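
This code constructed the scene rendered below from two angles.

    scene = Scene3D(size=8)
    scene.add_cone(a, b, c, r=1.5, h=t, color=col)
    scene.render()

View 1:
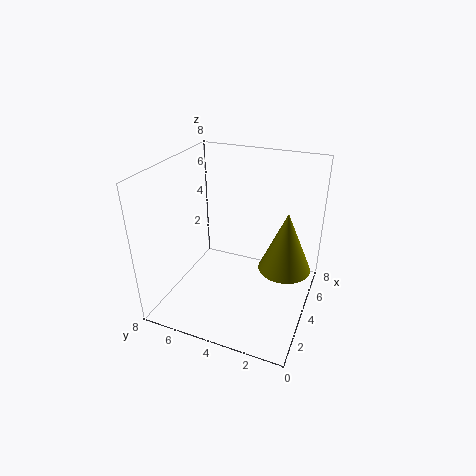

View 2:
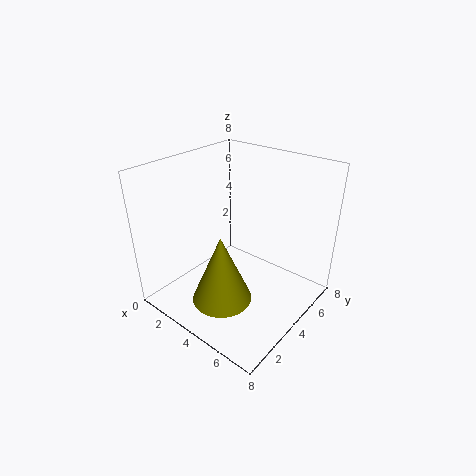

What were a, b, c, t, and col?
a = 5; b = 1.5; c = 2; t = 3.5; col = 'olive'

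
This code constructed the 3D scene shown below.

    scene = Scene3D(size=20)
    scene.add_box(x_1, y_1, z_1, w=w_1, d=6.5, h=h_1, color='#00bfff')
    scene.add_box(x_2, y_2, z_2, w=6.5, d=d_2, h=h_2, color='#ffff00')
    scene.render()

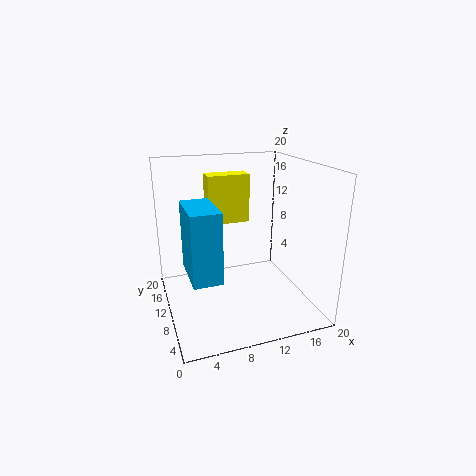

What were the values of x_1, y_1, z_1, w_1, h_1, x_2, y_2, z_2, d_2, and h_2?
x_1 = 2
y_1 = 2
z_1 = 8
w_1 = 3.5
h_1 = 8.5
x_2 = 7.5
y_2 = 16
z_2 = 10
d_2 = 3
h_2 = 7.5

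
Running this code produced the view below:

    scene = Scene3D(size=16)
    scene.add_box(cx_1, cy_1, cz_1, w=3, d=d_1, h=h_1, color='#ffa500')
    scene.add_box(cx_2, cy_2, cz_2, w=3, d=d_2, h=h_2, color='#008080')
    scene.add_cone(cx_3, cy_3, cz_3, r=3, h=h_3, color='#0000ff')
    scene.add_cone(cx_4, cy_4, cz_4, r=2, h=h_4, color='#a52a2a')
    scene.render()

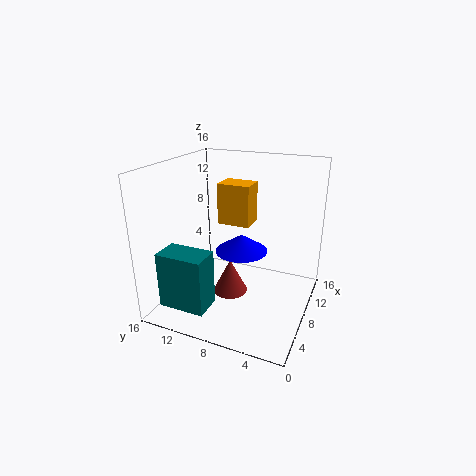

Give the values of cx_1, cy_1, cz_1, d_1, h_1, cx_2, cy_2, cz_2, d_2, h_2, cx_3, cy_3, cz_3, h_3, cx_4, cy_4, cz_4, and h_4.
cx_1 = 11; cy_1 = 8; cz_1 = 8; d_1 = 4; h_1 = 5; cx_2 = 1; cy_2 = 9; cz_2 = 2; d_2 = 5; h_2 = 6; cx_3 = 9; cy_3 = 8; cz_3 = 6; h_3 = 2; cx_4 = 8; cy_4 = 9; cz_4 = 1; h_4 = 4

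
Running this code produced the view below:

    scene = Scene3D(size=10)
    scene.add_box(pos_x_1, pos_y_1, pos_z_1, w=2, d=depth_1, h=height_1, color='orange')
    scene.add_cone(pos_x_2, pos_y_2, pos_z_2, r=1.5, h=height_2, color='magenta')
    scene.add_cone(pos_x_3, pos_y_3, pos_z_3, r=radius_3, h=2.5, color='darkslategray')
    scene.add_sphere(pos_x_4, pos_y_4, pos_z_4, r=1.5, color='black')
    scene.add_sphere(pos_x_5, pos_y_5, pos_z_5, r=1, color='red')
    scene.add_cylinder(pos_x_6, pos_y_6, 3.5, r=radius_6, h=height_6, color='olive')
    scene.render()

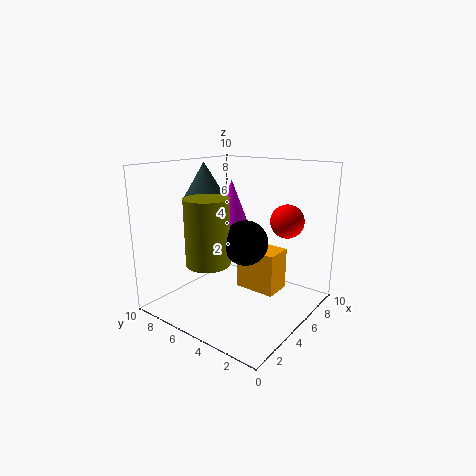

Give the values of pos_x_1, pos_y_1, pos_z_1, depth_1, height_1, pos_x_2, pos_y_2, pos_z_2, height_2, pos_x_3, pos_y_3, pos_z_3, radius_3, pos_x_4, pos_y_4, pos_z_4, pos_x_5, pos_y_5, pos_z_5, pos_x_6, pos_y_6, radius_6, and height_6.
pos_x_1 = 5.5; pos_y_1 = 2.5; pos_z_1 = 1; depth_1 = 3; height_1 = 3; pos_x_2 = 7.5; pos_y_2 = 7.5; pos_z_2 = 4.5; height_2 = 4; pos_x_3 = 5; pos_y_3 = 8; pos_z_3 = 7.5; radius_3 = 1.5; pos_x_4 = 4.5; pos_y_4 = 4; pos_z_4 = 5; pos_x_5 = 4.5; pos_y_5 = 1; pos_z_5 = 7; pos_x_6 = 3; pos_y_6 = 6; radius_6 = 1.5; height_6 = 4.5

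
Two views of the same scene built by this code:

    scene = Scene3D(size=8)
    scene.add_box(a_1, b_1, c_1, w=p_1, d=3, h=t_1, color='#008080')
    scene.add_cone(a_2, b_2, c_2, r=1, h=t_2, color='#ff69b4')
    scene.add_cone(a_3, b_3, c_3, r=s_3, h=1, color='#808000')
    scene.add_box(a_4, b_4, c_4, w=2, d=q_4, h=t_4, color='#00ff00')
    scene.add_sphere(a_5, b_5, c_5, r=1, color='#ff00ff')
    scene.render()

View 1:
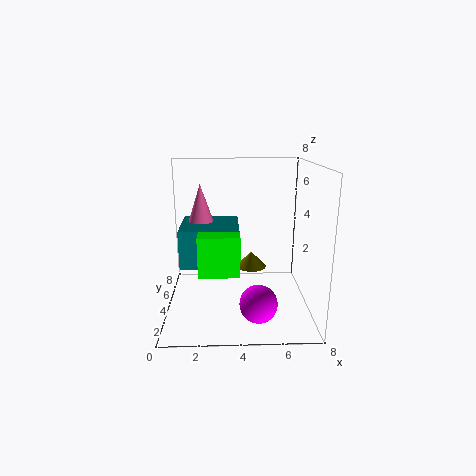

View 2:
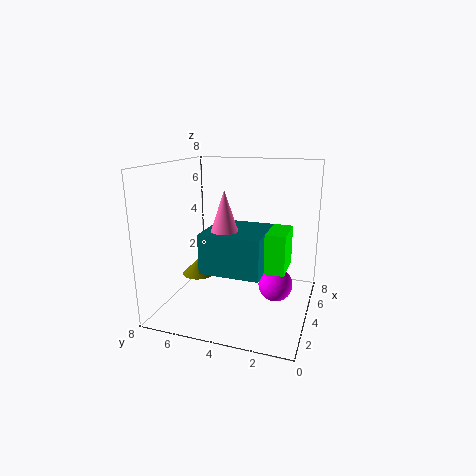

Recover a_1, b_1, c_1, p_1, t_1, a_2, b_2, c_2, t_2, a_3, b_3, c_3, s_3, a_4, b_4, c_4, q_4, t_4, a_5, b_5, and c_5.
a_1 = 1, b_1 = 2, c_1 = 3, p_1 = 3, t_1 = 2, a_2 = 2, b_2 = 4, c_2 = 4, t_2 = 3, a_3 = 5, b_3 = 7, c_3 = 1, s_3 = 1, a_4 = 2, b_4 = 1, c_4 = 3, q_4 = 3, t_4 = 2, a_5 = 5, b_5 = 2, c_5 = 1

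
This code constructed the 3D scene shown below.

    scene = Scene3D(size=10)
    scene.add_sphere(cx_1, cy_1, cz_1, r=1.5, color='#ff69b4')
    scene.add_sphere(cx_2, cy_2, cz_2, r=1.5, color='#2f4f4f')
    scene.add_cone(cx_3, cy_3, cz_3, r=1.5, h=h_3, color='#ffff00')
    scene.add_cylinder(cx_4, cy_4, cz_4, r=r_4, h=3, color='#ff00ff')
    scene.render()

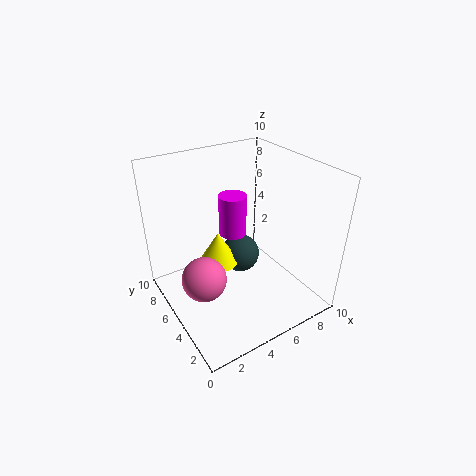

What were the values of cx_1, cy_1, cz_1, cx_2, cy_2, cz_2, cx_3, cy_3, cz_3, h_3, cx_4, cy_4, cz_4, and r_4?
cx_1 = 2, cy_1 = 4.5, cz_1 = 3, cx_2 = 6.5, cy_2 = 7, cz_2 = 2, cx_3 = 4.5, cy_3 = 7, cz_3 = 2, h_3 = 2.5, cx_4 = 5.5, cy_4 = 6.5, cz_4 = 4.5, r_4 = 1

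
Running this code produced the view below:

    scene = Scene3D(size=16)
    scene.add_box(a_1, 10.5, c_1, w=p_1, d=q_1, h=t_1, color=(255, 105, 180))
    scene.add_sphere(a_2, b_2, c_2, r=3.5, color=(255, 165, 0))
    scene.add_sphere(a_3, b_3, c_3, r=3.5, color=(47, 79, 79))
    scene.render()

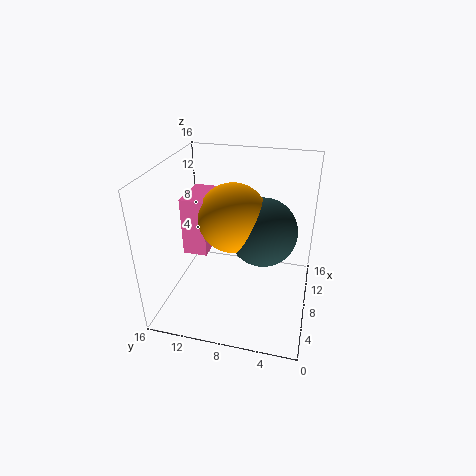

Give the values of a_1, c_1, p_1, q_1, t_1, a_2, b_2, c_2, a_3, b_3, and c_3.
a_1 = 4.5; c_1 = 7.5; p_1 = 4.5; q_1 = 2.5; t_1 = 6; a_2 = 6; b_2 = 8; c_2 = 11.5; a_3 = 6.5; b_3 = 5; c_3 = 10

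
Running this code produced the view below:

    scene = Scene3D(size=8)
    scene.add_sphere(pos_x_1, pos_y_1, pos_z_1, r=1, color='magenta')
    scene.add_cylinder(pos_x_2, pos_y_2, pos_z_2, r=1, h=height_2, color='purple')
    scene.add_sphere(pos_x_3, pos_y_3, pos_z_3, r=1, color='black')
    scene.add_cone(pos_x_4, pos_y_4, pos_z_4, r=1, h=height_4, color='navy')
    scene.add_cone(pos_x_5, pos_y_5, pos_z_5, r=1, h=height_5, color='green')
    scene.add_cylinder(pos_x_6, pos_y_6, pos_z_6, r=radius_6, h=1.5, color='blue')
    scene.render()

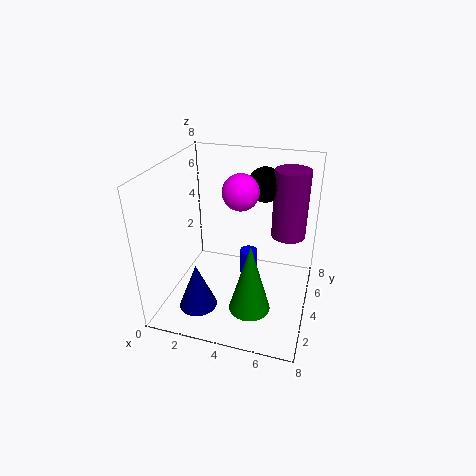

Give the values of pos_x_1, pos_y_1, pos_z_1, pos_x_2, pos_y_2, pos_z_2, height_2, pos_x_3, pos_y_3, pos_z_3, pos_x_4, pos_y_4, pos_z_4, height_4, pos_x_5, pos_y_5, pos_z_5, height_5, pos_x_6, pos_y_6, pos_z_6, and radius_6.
pos_x_1 = 4, pos_y_1 = 4.5, pos_z_1 = 6.5, pos_x_2 = 6.5, pos_y_2 = 6, pos_z_2 = 3.5, height_2 = 4, pos_x_3 = 5, pos_y_3 = 6, pos_z_3 = 6.5, pos_x_4 = 2.5, pos_y_4 = 1.5, pos_z_4 = 1, height_4 = 2.5, pos_x_5 = 5.5, pos_y_5 = 1, pos_z_5 = 2, height_5 = 3.5, pos_x_6 = 4.5, pos_y_6 = 4.5, pos_z_6 = 1.5, radius_6 = 0.5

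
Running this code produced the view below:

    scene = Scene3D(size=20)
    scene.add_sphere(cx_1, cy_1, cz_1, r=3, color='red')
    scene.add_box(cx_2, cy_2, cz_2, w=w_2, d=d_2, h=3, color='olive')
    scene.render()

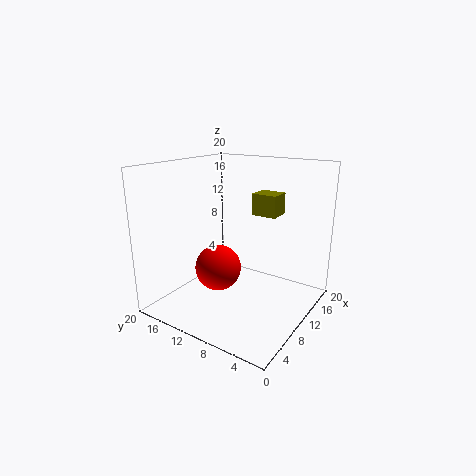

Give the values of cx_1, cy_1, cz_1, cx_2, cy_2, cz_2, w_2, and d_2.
cx_1 = 6; cy_1 = 10.5; cz_1 = 7; cx_2 = 12; cy_2 = 5.5; cz_2 = 13; w_2 = 3; d_2 = 3.5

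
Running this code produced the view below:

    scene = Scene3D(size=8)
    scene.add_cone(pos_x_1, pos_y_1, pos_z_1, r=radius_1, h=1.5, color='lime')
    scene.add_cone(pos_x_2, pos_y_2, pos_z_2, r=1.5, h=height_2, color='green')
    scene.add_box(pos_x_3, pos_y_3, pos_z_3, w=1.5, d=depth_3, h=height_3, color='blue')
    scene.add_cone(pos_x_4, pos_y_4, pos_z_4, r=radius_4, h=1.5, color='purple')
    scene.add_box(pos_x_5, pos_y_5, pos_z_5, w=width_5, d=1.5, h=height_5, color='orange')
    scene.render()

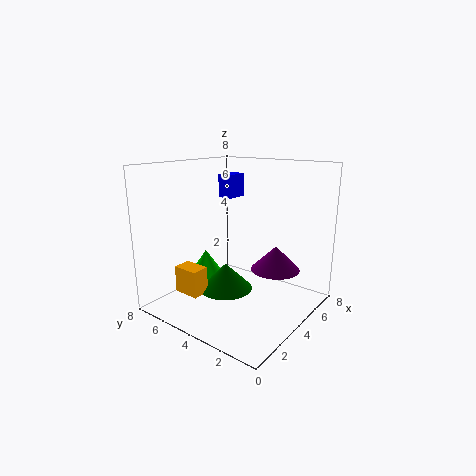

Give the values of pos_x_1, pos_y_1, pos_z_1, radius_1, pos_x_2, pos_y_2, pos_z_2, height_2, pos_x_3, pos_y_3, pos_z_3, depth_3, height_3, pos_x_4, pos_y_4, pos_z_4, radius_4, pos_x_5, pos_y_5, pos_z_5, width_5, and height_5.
pos_x_1 = 3.5, pos_y_1 = 6, pos_z_1 = 1.5, radius_1 = 1, pos_x_2 = 3.5, pos_y_2 = 4.5, pos_z_2 = 1, height_2 = 1.5, pos_x_3 = 6.5, pos_y_3 = 6.5, pos_z_3 = 5.5, depth_3 = 1, height_3 = 1.5, pos_x_4 = 6.5, pos_y_4 = 3, pos_z_4 = 1.5, radius_4 = 1.5, pos_x_5 = 1.5, pos_y_5 = 5, pos_z_5 = 1, width_5 = 1, height_5 = 1.5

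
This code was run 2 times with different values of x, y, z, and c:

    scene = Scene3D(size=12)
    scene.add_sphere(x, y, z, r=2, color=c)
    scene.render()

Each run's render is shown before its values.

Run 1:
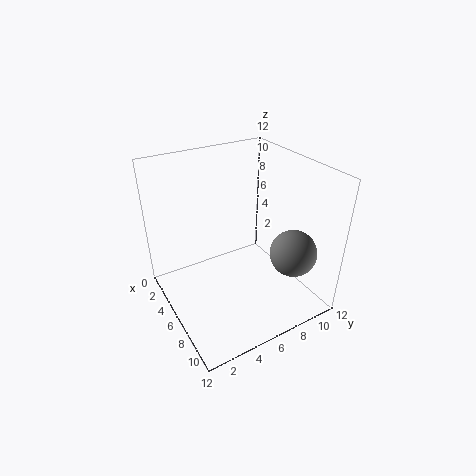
x = 8.5
y = 10
z = 4.5
c = 'gray'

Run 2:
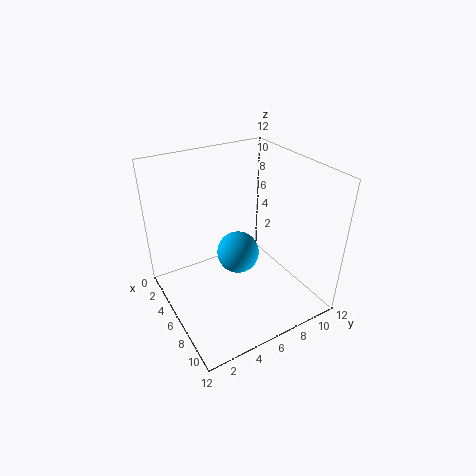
x = 3.5
y = 7.5
z = 2.5
c = 'deepskyblue'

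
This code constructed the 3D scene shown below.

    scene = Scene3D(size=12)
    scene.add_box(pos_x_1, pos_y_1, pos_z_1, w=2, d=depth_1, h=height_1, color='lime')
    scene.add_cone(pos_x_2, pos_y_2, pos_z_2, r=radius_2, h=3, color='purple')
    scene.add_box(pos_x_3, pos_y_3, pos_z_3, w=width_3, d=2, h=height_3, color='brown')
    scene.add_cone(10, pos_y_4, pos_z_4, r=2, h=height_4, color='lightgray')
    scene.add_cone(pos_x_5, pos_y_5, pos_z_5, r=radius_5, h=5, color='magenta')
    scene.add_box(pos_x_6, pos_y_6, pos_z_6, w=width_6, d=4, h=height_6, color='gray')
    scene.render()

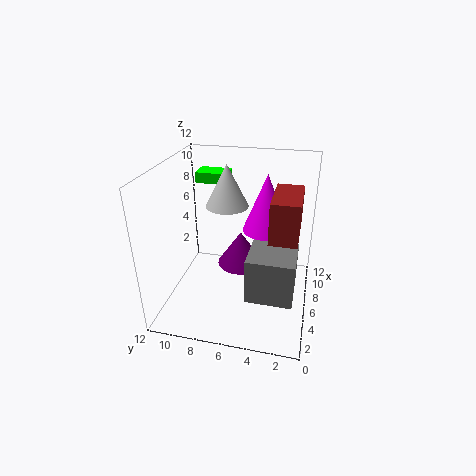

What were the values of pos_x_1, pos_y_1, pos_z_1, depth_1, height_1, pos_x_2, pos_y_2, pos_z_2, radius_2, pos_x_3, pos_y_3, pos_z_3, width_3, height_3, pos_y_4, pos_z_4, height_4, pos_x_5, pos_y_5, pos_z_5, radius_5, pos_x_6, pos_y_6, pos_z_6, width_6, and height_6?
pos_x_1 = 10, pos_y_1 = 8, pos_z_1 = 9, depth_1 = 3, height_1 = 1, pos_x_2 = 7, pos_y_2 = 6, pos_z_2 = 3, radius_2 = 2, pos_x_3 = 2, pos_y_3 = 1, pos_z_3 = 8, width_3 = 4, height_3 = 3, pos_y_4 = 8, pos_z_4 = 7, height_4 = 4, pos_x_5 = 8, pos_y_5 = 4, pos_z_5 = 6, radius_5 = 2, pos_x_6 = 4, pos_y_6 = 1, pos_z_6 = 1, width_6 = 4, height_6 = 4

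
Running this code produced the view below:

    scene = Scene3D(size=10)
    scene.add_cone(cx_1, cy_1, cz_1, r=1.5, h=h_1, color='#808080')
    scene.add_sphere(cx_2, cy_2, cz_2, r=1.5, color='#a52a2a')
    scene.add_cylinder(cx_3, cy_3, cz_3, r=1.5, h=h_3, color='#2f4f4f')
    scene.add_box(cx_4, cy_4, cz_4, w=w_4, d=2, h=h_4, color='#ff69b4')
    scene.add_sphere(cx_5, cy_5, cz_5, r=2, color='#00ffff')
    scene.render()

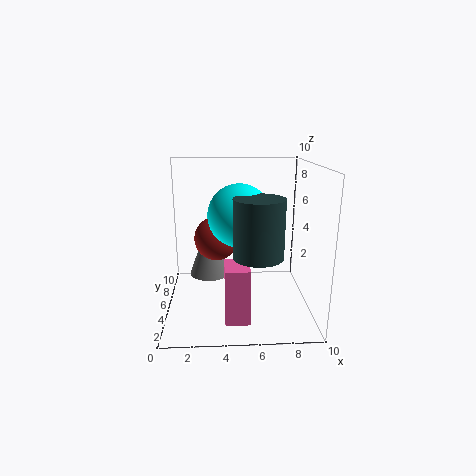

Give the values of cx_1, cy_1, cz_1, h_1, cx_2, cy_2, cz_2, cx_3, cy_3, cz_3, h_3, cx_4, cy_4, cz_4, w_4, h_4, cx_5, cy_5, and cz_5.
cx_1 = 3; cy_1 = 6; cz_1 = 2; h_1 = 4; cx_2 = 3.5; cy_2 = 5; cz_2 = 5; cx_3 = 6; cy_3 = 1.5; cz_3 = 5; h_3 = 3.5; cx_4 = 4; cy_4 = 0.5; cz_4 = 1; w_4 = 1.5; h_4 = 3.5; cx_5 = 5; cy_5 = 3.5; cz_5 = 7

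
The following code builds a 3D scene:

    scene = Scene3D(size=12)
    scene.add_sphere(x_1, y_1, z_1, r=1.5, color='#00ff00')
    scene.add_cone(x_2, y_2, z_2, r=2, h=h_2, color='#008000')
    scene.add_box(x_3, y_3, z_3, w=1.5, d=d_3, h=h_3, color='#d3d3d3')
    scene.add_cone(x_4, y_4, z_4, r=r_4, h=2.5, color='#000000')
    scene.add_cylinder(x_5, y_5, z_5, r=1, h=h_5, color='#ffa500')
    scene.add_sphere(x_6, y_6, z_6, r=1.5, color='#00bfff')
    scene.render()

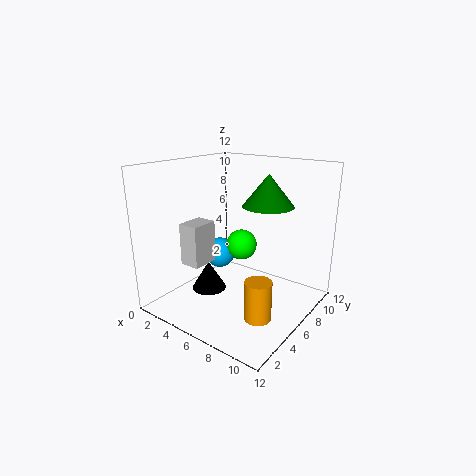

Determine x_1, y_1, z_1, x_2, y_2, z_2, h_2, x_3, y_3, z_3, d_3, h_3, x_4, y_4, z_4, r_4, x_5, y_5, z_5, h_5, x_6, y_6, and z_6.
x_1 = 3.5
y_1 = 10
z_1 = 3.5
x_2 = 8.5
y_2 = 6.5
z_2 = 9
h_2 = 2.5
x_3 = 5
y_3 = 0.5
z_3 = 5.5
d_3 = 2
h_3 = 3
x_4 = 3.5
y_4 = 5
z_4 = 1
r_4 = 1.5
x_5 = 10
y_5 = 3
z_5 = 1.5
h_5 = 3
x_6 = 1.5
y_6 = 9
z_6 = 2.5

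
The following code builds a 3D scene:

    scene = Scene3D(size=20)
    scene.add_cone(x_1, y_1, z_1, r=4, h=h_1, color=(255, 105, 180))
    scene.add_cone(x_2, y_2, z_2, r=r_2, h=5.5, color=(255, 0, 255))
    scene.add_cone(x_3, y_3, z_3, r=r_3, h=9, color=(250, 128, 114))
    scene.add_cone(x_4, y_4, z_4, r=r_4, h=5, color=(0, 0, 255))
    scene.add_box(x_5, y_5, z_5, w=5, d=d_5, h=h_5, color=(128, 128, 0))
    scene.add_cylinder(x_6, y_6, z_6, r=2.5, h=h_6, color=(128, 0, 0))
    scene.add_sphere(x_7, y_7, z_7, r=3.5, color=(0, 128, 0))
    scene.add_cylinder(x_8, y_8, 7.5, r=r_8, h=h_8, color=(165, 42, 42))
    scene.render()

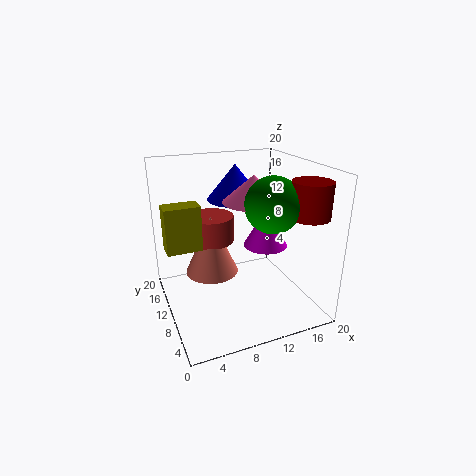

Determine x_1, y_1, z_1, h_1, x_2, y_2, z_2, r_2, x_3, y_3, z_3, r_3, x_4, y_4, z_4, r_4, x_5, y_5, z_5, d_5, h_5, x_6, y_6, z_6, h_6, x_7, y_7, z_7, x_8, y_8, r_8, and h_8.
x_1 = 11.5; y_1 = 8.5; z_1 = 15.5; h_1 = 3.5; x_2 = 13.5; y_2 = 8.5; z_2 = 9; r_2 = 3; x_3 = 7.5; y_3 = 14.5; z_3 = 3; r_3 = 4; x_4 = 11; y_4 = 13.5; z_4 = 14.5; r_4 = 4; x_5 = 0.5; y_5 = 12; z_5 = 8; d_5 = 3; h_5 = 6.5; x_6 = 16.5; y_6 = 3; z_6 = 14.5; h_6 = 4.5; x_7 = 12.5; y_7 = 5; z_7 = 16; x_8 = 8; y_8 = 16; r_8 = 3.5; h_8 = 4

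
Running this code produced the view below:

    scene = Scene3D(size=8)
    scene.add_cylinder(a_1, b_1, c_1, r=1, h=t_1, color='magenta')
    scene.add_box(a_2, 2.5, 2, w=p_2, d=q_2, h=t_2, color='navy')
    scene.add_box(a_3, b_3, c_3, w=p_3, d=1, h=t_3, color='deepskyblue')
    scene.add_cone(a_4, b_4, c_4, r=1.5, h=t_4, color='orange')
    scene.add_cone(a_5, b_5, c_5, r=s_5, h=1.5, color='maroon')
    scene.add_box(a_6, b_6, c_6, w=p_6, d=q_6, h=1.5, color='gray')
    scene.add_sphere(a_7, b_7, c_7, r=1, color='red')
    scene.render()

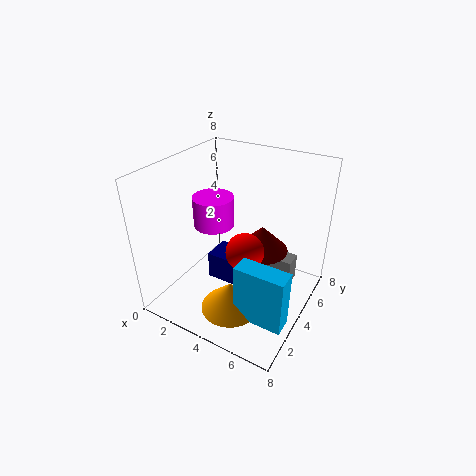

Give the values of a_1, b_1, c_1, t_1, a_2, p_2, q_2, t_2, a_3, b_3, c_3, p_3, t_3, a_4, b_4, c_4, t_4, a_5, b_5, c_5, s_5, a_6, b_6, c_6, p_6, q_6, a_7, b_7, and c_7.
a_1 = 3.5; b_1 = 2.5; c_1 = 5.5; t_1 = 1.5; a_2 = 3; p_2 = 2.5; q_2 = 1.5; t_2 = 1.5; a_3 = 5.5; b_3 = 1; c_3 = 1.5; p_3 = 2.5; t_3 = 3; a_4 = 5; b_4 = 1.5; c_4 = 1.5; t_4 = 1.5; a_5 = 5; b_5 = 5; c_5 = 3; s_5 = 1.5; a_6 = 5.5; b_6 = 4.5; c_6 = 1.5; p_6 = 1.5; q_6 = 1; a_7 = 5; b_7 = 3; c_7 = 4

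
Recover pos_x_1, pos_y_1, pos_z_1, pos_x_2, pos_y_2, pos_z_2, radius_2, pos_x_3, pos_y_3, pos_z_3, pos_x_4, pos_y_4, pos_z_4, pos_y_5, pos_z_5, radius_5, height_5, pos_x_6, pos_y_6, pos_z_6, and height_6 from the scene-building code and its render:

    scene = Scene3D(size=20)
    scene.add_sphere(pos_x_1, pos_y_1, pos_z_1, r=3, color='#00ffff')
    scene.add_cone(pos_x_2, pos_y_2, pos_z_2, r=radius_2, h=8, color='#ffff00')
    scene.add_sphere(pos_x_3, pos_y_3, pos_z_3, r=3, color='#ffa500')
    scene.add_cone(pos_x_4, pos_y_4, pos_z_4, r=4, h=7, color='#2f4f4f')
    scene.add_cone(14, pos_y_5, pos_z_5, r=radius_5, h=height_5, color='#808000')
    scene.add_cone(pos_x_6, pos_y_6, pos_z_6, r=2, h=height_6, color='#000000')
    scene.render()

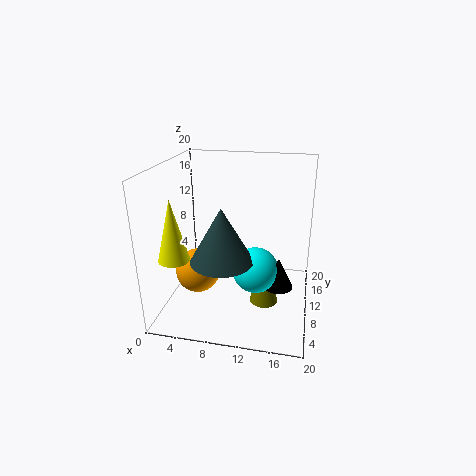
pos_x_1 = 13
pos_y_1 = 7
pos_z_1 = 7
pos_x_2 = 3
pos_y_2 = 4
pos_z_2 = 9
radius_2 = 2
pos_x_3 = 5
pos_y_3 = 7
pos_z_3 = 6
pos_x_4 = 9
pos_y_4 = 5
pos_z_4 = 9
pos_y_5 = 9
pos_z_5 = 1
radius_5 = 2
height_5 = 7
pos_x_6 = 16
pos_y_6 = 7
pos_z_6 = 5
height_6 = 4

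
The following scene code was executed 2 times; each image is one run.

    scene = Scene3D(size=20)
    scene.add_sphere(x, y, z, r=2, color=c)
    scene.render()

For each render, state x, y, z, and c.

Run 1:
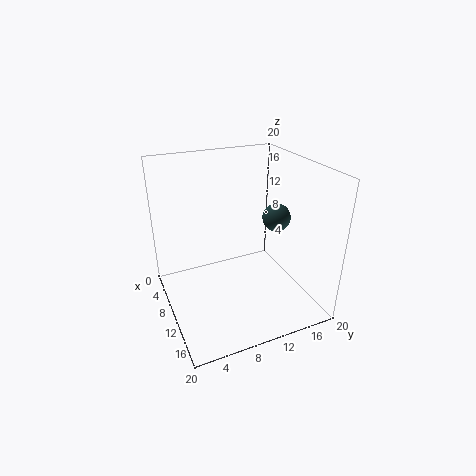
x = 10; y = 16; z = 12; c = 'darkslategray'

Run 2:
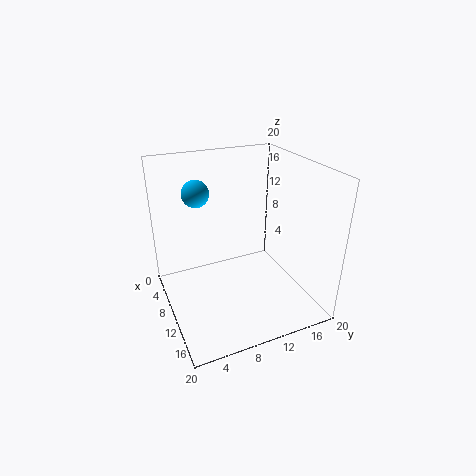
x = 4; y = 6; z = 15; c = 'deepskyblue'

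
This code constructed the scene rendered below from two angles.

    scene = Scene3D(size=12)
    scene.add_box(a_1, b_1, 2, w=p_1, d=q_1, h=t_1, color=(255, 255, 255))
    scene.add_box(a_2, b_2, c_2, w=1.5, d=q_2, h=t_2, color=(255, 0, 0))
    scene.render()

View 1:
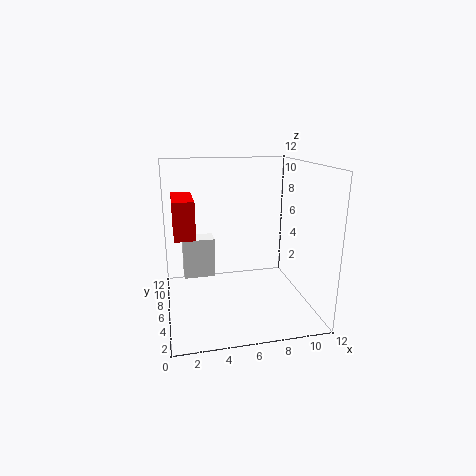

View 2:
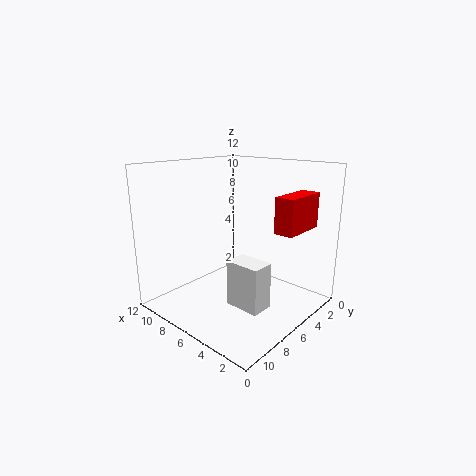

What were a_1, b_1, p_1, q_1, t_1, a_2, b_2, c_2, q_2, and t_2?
a_1 = 1.5, b_1 = 7.5, p_1 = 2.75, q_1 = 1.75, t_1 = 3.5, a_2 = 0.75, b_2 = 2.5, c_2 = 7.25, q_2 = 3.75, t_2 = 2.75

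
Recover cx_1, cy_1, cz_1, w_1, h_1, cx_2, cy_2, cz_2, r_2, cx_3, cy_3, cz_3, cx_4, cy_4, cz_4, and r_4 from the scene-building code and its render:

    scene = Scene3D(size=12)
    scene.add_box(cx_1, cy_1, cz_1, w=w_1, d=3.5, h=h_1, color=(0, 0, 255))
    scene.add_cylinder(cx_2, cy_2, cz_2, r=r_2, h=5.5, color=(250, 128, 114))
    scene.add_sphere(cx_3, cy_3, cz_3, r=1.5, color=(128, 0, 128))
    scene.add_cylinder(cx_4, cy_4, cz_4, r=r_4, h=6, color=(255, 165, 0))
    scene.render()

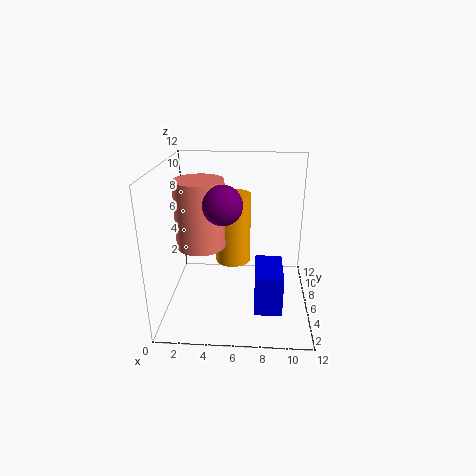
cx_1 = 7.5; cy_1 = 0.5; cz_1 = 2.5; w_1 = 2; h_1 = 3; cx_2 = 3; cy_2 = 5.5; cz_2 = 5.5; r_2 = 2; cx_3 = 5; cy_3 = 4; cz_3 = 9.5; cx_4 = 5.5; cy_4 = 7; cz_4 = 3.5; r_4 = 1.5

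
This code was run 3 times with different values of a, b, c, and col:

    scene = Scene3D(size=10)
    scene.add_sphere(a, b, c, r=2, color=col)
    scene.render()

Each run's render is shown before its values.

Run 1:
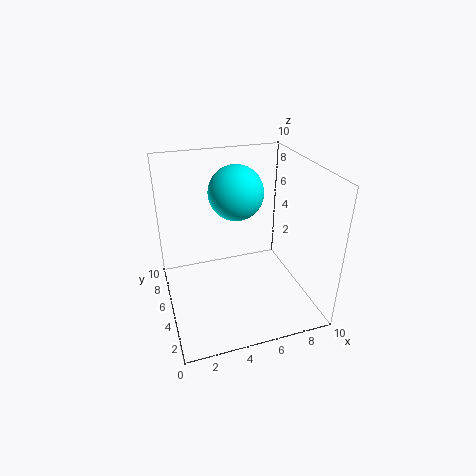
a = 5.5, b = 7, c = 7.5, col = 'cyan'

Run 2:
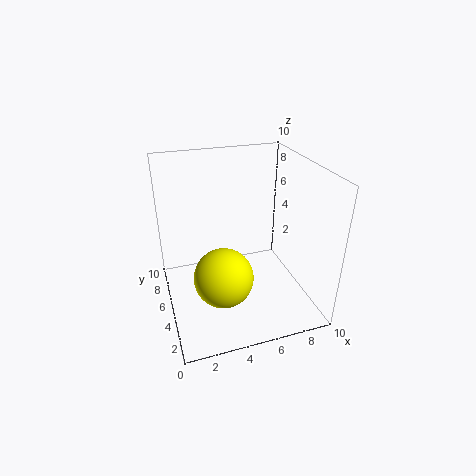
a = 3.5, b = 3.5, c = 3, col = 'yellow'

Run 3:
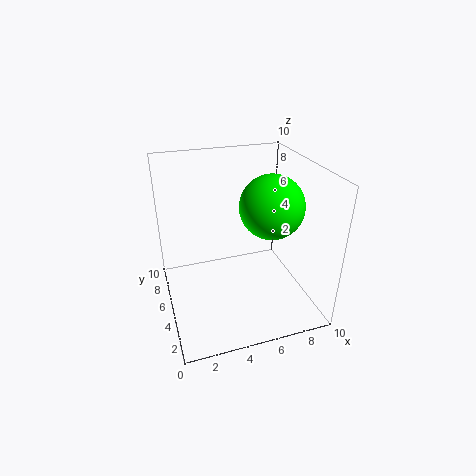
a = 6.5, b = 3, c = 8, col = 'lime'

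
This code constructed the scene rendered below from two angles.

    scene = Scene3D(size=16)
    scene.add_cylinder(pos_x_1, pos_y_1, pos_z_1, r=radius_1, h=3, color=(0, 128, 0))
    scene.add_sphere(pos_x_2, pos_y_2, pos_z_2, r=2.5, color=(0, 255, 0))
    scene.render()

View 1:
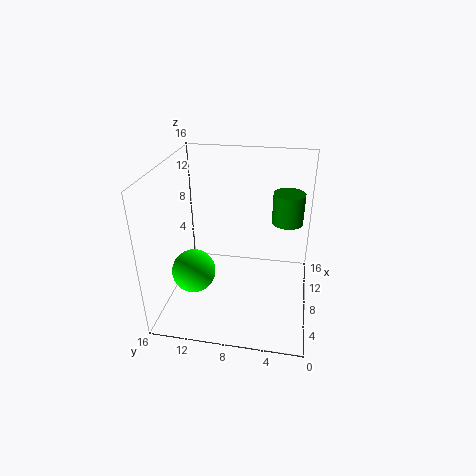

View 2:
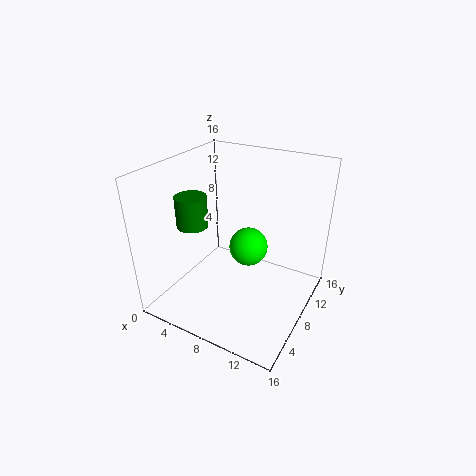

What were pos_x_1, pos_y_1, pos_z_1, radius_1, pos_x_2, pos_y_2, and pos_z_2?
pos_x_1 = 6; pos_y_1 = 2.75; pos_z_1 = 11.5; radius_1 = 1.5; pos_x_2 = 6.75; pos_y_2 = 13; pos_z_2 = 3.75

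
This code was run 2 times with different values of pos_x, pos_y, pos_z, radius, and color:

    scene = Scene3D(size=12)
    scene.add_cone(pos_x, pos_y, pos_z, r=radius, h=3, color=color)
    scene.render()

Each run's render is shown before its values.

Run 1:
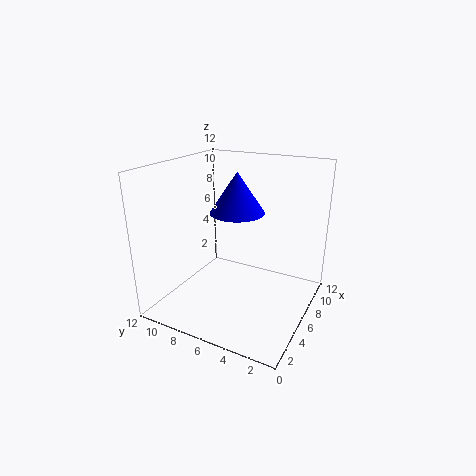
pos_x = 4; pos_y = 5; pos_z = 9; radius = 2; color = 'blue'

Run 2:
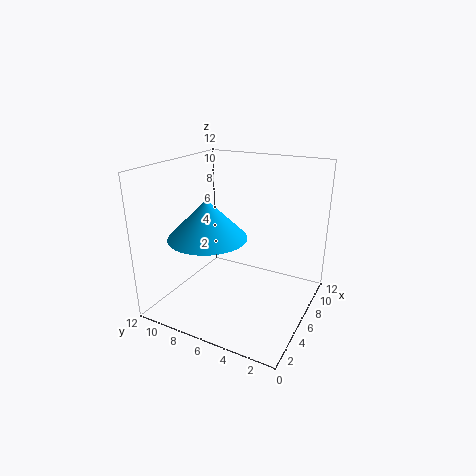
pos_x = 3; pos_y = 7; pos_z = 7; radius = 3; color = 'deepskyblue'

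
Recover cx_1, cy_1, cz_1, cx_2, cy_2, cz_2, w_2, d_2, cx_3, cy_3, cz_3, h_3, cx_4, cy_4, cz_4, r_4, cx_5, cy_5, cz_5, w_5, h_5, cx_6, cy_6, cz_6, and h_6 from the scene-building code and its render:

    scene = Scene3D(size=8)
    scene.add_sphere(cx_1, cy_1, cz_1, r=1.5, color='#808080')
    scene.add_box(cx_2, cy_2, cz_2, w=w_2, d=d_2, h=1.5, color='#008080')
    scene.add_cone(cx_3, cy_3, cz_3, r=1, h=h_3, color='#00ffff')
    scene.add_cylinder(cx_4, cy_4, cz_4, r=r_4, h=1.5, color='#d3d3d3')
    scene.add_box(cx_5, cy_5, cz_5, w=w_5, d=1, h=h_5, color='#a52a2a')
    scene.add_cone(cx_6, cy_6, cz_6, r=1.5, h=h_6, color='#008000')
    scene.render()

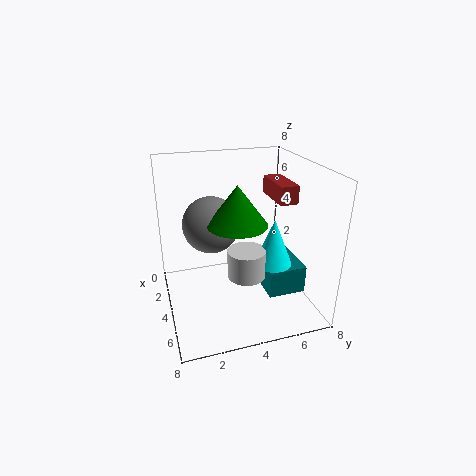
cx_1 = 4; cy_1 = 2.5; cz_1 = 5; cx_2 = 4; cy_2 = 5; cz_2 = 1.5; w_2 = 2.5; d_2 = 2; cx_3 = 5.5; cy_3 = 5.5; cz_3 = 3; h_3 = 2.5; cx_4 = 5.5; cy_4 = 4; cz_4 = 2.5; r_4 = 1; cx_5 = 2.5; cy_5 = 6; cz_5 = 6; w_5 = 2.5; h_5 = 1; cx_6 = 5.5; cy_6 = 3.5; cz_6 = 5.5; h_6 = 2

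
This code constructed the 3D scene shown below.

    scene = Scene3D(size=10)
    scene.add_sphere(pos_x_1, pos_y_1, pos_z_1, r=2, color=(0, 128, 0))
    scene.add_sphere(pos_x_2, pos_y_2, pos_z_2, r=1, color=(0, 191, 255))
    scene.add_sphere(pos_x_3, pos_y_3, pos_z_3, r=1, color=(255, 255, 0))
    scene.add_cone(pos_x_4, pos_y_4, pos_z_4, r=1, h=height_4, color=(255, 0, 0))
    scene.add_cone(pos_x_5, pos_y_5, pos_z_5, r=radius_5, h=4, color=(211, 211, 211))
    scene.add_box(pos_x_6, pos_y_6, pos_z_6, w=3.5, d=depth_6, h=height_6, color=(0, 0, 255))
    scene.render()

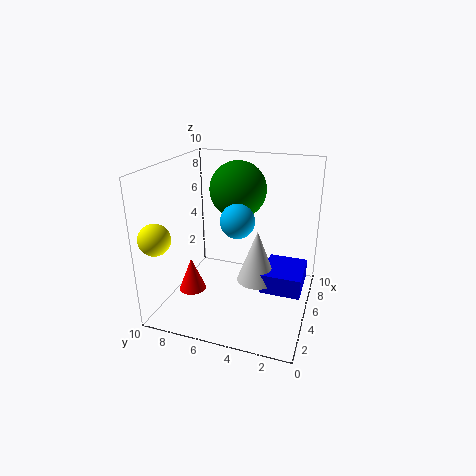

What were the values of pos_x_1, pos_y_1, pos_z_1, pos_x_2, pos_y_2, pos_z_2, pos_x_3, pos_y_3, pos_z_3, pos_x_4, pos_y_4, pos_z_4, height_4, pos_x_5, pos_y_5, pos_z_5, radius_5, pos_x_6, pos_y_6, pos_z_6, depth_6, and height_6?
pos_x_1 = 6.5, pos_y_1 = 5.5, pos_z_1 = 8, pos_x_2 = 2, pos_y_2 = 4, pos_z_2 = 7.5, pos_x_3 = 1, pos_y_3 = 9, pos_z_3 = 6, pos_x_4 = 4.5, pos_y_4 = 8.5, pos_z_4 = 0.5, height_4 = 2.5, pos_x_5 = 6.5, pos_y_5 = 4, pos_z_5 = 1, radius_5 = 1.5, pos_x_6 = 5.5, pos_y_6 = 0.5, pos_z_6 = 0.5, depth_6 = 3, height_6 = 1.5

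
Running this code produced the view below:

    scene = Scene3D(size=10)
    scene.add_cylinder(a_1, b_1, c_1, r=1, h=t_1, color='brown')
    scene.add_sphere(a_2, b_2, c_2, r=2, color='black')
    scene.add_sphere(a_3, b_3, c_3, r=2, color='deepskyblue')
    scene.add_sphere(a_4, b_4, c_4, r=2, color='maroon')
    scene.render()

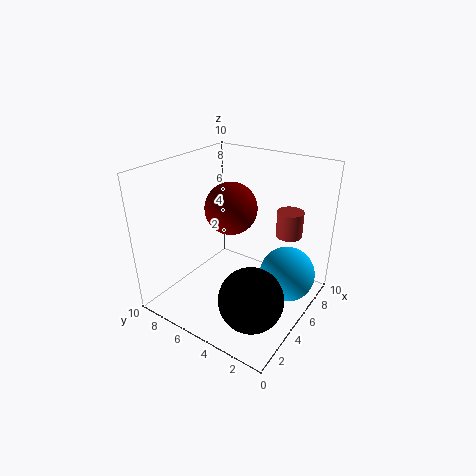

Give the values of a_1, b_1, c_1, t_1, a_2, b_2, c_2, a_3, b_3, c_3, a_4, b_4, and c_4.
a_1 = 9
b_1 = 3
c_1 = 4
t_1 = 2
a_2 = 2
b_2 = 2
c_2 = 3
a_3 = 7
b_3 = 2
c_3 = 2
a_4 = 7
b_4 = 7
c_4 = 6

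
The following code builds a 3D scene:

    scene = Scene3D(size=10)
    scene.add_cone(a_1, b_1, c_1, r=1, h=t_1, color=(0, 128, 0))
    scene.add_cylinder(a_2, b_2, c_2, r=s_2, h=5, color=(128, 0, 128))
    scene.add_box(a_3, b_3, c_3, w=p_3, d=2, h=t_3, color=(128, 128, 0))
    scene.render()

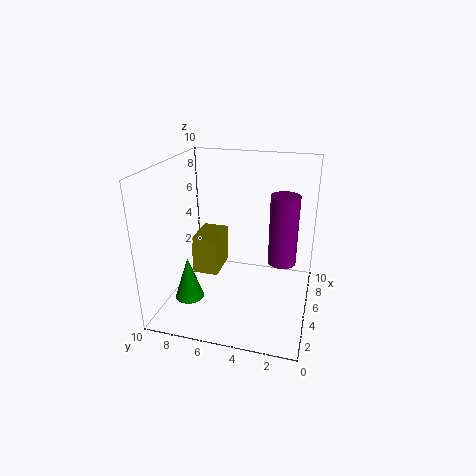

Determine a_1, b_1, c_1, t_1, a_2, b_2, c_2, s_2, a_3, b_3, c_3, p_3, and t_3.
a_1 = 3; b_1 = 8; c_1 = 1; t_1 = 3; a_2 = 6; b_2 = 2; c_2 = 3; s_2 = 1; a_3 = 6; b_3 = 7; c_3 = 1; p_3 = 3; t_3 = 3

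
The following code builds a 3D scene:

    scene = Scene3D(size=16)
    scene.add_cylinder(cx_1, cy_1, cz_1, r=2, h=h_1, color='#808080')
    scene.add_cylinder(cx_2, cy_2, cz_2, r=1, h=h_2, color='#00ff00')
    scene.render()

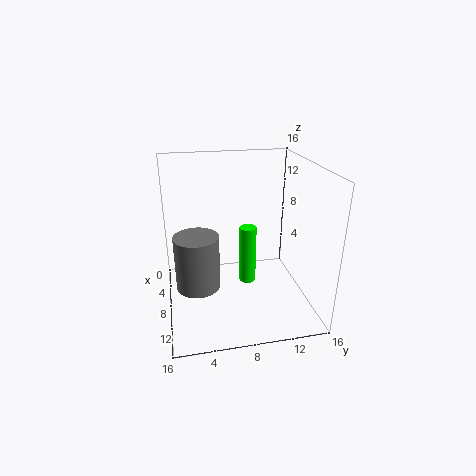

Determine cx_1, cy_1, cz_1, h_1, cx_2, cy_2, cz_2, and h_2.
cx_1 = 14
cy_1 = 3
cz_1 = 6.5
h_1 = 5
cx_2 = 6.5
cy_2 = 9.5
cz_2 = 1.5
h_2 = 7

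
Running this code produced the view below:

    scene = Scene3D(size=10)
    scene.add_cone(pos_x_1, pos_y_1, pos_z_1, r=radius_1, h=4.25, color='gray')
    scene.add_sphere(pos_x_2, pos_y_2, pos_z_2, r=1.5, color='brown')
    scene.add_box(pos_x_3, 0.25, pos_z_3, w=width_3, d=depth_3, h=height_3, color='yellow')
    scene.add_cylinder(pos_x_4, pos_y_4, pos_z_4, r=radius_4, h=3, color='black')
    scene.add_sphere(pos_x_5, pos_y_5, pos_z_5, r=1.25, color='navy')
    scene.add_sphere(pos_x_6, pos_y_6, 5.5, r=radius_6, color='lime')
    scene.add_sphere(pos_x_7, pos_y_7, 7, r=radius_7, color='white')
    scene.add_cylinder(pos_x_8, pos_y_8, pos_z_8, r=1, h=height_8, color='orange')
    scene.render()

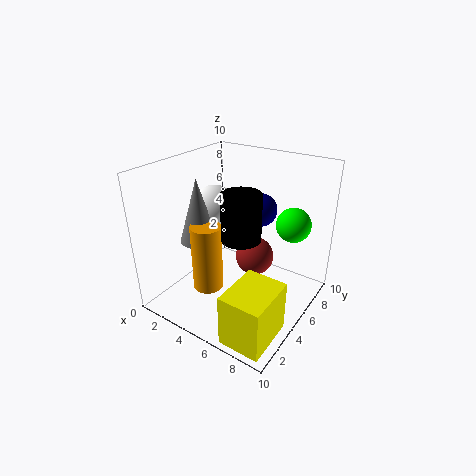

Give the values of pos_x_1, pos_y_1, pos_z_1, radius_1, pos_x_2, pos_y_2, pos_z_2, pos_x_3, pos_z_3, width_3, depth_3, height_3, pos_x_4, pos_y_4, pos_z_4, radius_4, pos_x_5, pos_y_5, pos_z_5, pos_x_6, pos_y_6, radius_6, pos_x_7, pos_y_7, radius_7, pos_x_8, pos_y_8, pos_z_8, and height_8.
pos_x_1 = 3.25, pos_y_1 = 3, pos_z_1 = 5.25, radius_1 = 1.25, pos_x_2 = 4.75, pos_y_2 = 7.75, pos_z_2 = 2, pos_x_3 = 6.75, pos_z_3 = 0.25, width_3 = 2.75, depth_3 = 3.5, height_3 = 3.5, pos_x_4 = 6.25, pos_y_4 = 3.5, pos_z_4 = 6, radius_4 = 1.25, pos_x_5 = 5, pos_y_5 = 8, pos_z_5 = 6, pos_x_6 = 7.75, pos_y_6 = 8, radius_6 = 1.25, pos_x_7 = 3.25, pos_y_7 = 4.75, radius_7 = 1.5, pos_x_8 = 4.25, pos_y_8 = 2.5, pos_z_8 = 2.25, height_8 = 4.5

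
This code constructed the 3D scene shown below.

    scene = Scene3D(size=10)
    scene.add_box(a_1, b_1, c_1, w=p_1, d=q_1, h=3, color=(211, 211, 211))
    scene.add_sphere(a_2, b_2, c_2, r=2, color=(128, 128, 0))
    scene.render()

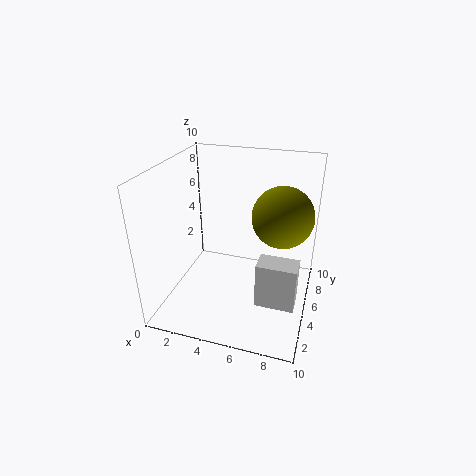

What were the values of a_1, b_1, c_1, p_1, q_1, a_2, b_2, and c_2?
a_1 = 7
b_1 = 2
c_1 = 2
p_1 = 2.5
q_1 = 1.5
a_2 = 8
b_2 = 5
c_2 = 7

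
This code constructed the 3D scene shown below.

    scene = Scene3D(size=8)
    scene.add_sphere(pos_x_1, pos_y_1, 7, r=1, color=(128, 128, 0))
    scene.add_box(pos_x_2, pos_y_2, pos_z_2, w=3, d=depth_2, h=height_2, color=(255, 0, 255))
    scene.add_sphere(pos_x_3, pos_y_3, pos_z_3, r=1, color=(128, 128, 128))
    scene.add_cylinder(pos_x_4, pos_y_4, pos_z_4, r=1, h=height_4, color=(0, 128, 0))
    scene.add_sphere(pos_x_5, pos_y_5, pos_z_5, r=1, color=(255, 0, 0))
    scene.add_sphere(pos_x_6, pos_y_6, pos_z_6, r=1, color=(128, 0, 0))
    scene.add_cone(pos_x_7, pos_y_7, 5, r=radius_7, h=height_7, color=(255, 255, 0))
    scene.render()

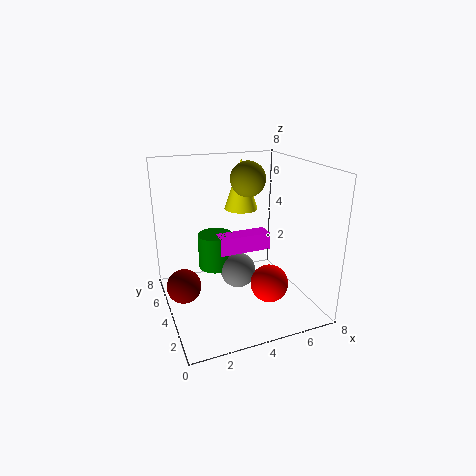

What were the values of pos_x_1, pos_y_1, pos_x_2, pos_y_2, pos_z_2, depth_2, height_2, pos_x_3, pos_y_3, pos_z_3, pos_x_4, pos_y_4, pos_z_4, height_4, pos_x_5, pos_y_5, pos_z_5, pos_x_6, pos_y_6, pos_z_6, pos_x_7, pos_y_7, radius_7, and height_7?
pos_x_1 = 5; pos_y_1 = 5; pos_x_2 = 3; pos_y_2 = 4; pos_z_2 = 3; depth_2 = 1; height_2 = 1; pos_x_3 = 4; pos_y_3 = 4; pos_z_3 = 2; pos_x_4 = 3; pos_y_4 = 5; pos_z_4 = 2; height_4 = 2; pos_x_5 = 5; pos_y_5 = 2; pos_z_5 = 2; pos_x_6 = 1; pos_y_6 = 5; pos_z_6 = 1; pos_x_7 = 5; pos_y_7 = 6; radius_7 = 1; height_7 = 3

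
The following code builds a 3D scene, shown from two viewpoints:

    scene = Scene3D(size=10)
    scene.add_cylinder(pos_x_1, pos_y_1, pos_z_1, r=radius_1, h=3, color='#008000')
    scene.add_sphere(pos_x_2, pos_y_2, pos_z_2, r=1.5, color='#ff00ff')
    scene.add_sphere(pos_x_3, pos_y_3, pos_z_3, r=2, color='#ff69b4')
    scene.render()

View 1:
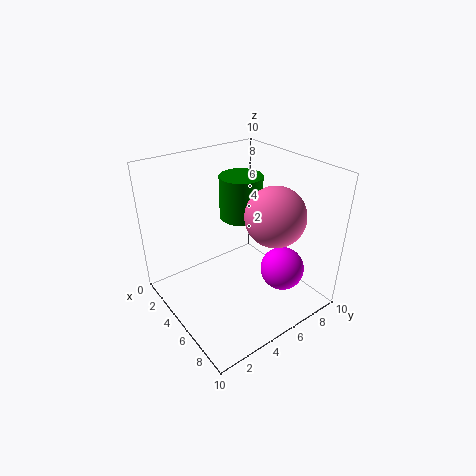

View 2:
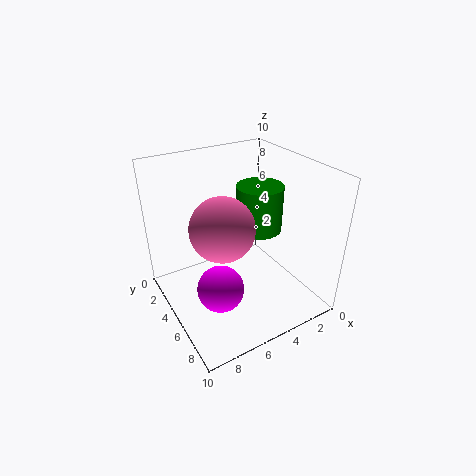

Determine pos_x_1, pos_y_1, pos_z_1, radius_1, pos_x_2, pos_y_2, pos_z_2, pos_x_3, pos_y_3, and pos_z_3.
pos_x_1 = 4; pos_y_1 = 6; pos_z_1 = 6; radius_1 = 1.5; pos_x_2 = 7.5; pos_y_2 = 7; pos_z_2 = 3; pos_x_3 = 7; pos_y_3 = 6.5; pos_z_3 = 7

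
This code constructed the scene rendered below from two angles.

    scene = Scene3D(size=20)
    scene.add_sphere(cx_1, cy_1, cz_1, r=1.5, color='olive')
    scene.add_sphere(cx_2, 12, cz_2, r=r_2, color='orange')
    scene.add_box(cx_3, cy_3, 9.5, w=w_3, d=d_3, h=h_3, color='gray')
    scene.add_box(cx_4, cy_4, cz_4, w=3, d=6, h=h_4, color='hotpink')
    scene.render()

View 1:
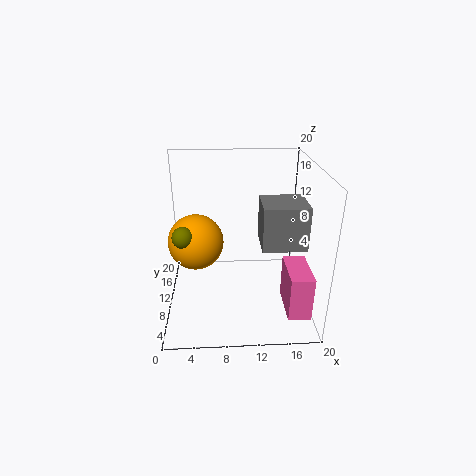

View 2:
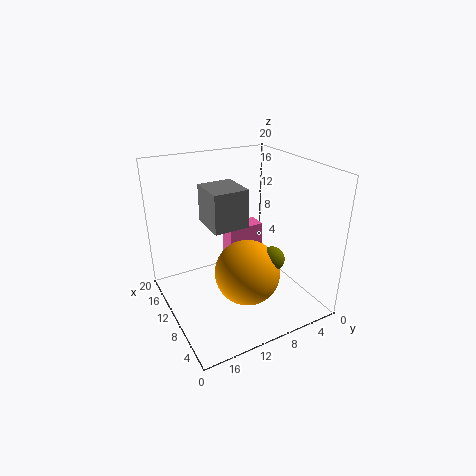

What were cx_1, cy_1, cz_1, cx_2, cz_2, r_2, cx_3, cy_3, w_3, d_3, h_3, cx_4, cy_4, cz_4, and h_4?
cx_1 = 2.5; cy_1 = 9.5; cz_1 = 10.5; cx_2 = 4; cz_2 = 8.5; r_2 = 4; cx_3 = 13; cy_3 = 6.5; w_3 = 6; d_3 = 5.5; h_3 = 6; cx_4 = 16; cy_4 = 2; cz_4 = 2; h_4 = 6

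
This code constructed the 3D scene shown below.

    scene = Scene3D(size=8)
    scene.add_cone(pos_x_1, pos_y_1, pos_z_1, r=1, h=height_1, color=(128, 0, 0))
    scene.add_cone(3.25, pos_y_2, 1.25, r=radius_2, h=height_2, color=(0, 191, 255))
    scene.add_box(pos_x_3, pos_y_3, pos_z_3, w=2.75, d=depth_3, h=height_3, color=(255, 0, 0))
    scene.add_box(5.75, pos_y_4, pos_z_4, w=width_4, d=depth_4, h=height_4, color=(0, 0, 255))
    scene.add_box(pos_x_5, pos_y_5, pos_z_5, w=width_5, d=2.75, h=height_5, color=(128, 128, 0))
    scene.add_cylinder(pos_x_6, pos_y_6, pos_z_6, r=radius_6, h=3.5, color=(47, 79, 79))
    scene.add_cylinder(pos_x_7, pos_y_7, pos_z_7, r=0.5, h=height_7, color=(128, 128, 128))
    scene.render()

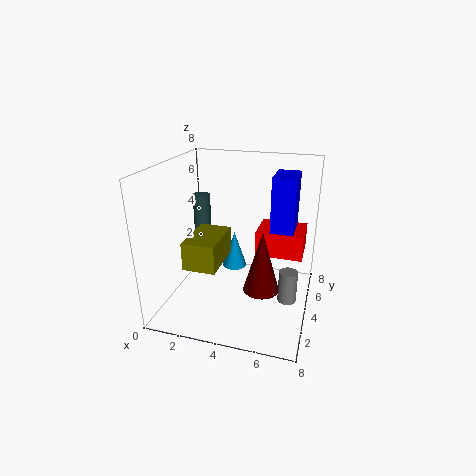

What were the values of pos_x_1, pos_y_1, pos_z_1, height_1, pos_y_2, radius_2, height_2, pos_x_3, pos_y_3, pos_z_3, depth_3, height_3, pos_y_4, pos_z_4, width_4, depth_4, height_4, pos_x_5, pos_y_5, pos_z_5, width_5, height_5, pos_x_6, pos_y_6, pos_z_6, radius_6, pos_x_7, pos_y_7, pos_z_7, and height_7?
pos_x_1 = 5.5, pos_y_1 = 3.5, pos_z_1 = 1.25, height_1 = 3.5, pos_y_2 = 5.75, radius_2 = 0.75, height_2 = 2.25, pos_x_3 = 4.75, pos_y_3 = 5, pos_z_3 = 2.5, depth_3 = 2.25, height_3 = 1.5, pos_y_4 = 4, pos_z_4 = 4.5, width_4 = 1.25, depth_4 = 2, height_4 = 3, pos_x_5 = 1.75, pos_y_5 = 1.5, pos_z_5 = 3, width_5 = 1.75, height_5 = 1.5, pos_x_6 = 1.5, pos_y_6 = 5, pos_z_6 = 2.5, radius_6 = 0.5, pos_x_7 = 7, pos_y_7 = 3.25, pos_z_7 = 1, height_7 = 1.75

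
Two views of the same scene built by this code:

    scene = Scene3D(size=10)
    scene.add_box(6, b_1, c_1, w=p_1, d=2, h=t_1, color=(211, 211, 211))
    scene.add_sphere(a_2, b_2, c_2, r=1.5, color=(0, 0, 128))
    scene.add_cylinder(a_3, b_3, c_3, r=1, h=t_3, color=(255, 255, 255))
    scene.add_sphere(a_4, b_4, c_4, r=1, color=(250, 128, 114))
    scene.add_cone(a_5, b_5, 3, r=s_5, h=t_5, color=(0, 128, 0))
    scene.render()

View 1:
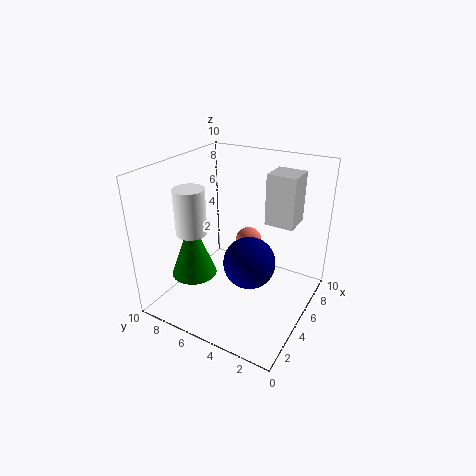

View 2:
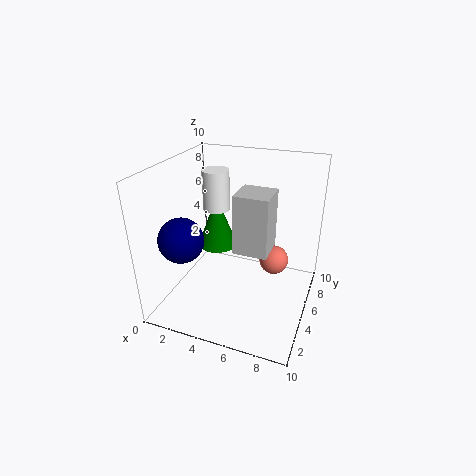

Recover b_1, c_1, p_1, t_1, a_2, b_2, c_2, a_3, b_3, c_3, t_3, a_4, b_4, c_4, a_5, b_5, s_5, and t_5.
b_1 = 1.5; c_1 = 6; p_1 = 2; t_1 = 3.5; a_2 = 2; b_2 = 2.5; c_2 = 5.5; a_3 = 2.5; b_3 = 7; c_3 = 6; t_3 = 3; a_4 = 7.5; b_4 = 5.5; c_4 = 3.5; a_5 = 2.5; b_5 = 7; s_5 = 1.5; t_5 = 4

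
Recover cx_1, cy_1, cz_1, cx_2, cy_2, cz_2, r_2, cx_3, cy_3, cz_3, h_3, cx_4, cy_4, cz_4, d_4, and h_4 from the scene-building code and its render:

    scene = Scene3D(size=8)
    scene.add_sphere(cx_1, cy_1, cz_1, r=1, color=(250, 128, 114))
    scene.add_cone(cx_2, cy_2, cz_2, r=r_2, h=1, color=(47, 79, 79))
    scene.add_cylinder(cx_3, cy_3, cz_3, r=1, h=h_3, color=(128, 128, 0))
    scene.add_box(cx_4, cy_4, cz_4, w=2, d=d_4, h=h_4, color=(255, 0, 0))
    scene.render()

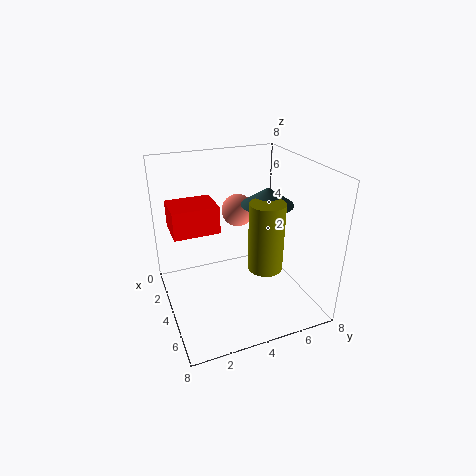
cx_1 = 1.5, cy_1 = 5, cz_1 = 4.5, cx_2 = 3.5, cy_2 = 6, cz_2 = 5.5, r_2 = 1.5, cx_3 = 4.5, cy_3 = 5.5, cz_3 = 2, h_3 = 4, cx_4 = 2, cy_4 = 0.5, cz_4 = 4.5, d_4 = 2.5, h_4 = 1.5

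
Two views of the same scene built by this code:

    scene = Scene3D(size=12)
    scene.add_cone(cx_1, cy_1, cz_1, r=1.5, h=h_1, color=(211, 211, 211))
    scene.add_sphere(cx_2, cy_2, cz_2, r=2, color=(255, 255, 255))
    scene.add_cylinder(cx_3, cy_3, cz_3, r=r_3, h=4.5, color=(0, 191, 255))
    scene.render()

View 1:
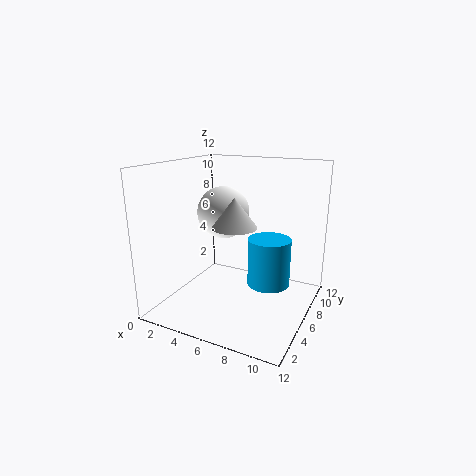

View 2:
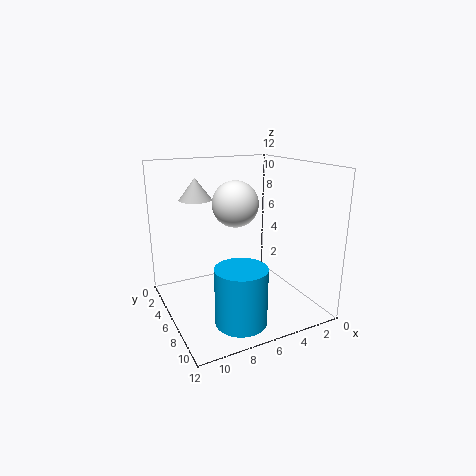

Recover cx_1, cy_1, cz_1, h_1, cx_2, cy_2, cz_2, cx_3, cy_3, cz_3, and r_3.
cx_1 = 8; cy_1 = 1.5; cz_1 = 8.5; h_1 = 2; cx_2 = 5.5; cy_2 = 4.5; cz_2 = 8.5; cx_3 = 7.5; cy_3 = 9.5; cz_3 = 0.5; r_3 = 2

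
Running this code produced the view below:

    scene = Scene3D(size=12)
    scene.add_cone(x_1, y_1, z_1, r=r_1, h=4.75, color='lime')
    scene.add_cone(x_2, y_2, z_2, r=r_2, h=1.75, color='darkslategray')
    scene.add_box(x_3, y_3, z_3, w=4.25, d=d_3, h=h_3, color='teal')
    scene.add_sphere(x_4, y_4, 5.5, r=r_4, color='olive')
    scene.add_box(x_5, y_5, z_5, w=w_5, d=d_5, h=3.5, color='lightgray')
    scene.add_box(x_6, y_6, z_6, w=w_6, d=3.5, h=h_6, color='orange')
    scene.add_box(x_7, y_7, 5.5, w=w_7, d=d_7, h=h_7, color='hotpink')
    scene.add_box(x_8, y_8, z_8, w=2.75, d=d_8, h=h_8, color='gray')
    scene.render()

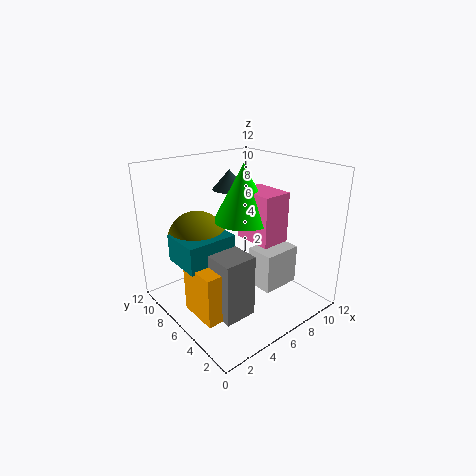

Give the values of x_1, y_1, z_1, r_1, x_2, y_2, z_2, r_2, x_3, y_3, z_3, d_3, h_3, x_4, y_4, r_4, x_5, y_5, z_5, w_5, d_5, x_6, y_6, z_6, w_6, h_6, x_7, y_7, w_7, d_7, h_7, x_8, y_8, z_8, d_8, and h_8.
x_1 = 7; y_1 = 6.5; z_1 = 7.25; r_1 = 2.5; x_2 = 7.5; y_2 = 9; z_2 = 9.25; r_2 = 1.5; x_3 = 1.25; y_3 = 5.75; z_3 = 4.25; d_3 = 3.5; h_3 = 2.25; x_4 = 3.75; y_4 = 8.75; r_4 = 2.5; x_5 = 7.5; y_5 = 3.75; z_5 = 1; w_5 = 3.5; d_5 = 2.5; x_6 = 1.5; y_6 = 4; z_6 = 0.25; w_6 = 3; h_6 = 4.25; x_7 = 7; y_7 = 3.75; w_7 = 2.5; d_7 = 3.5; h_7 = 4.25; x_8 = 2.75; y_8 = 3.25; z_8 = 0.25; d_8 = 2.75; h_8 = 5.25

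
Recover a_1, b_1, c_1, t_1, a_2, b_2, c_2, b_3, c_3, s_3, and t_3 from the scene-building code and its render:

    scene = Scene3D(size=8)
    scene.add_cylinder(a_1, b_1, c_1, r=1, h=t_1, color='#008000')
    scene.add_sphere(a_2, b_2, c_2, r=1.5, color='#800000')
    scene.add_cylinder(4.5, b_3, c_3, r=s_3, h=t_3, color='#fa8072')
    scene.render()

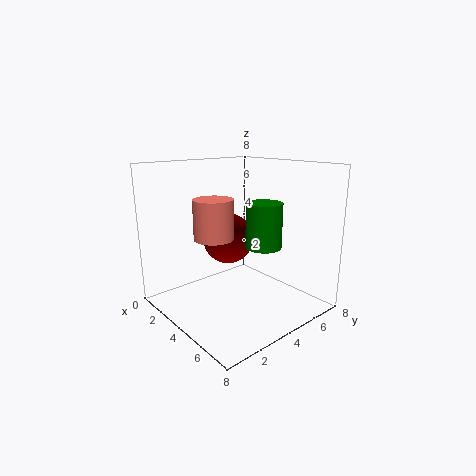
a_1 = 5
b_1 = 5
c_1 = 3.5
t_1 = 2.5
a_2 = 2.5
b_2 = 4.5
c_2 = 3.5
b_3 = 2
c_3 = 4.5
s_3 = 1
t_3 = 2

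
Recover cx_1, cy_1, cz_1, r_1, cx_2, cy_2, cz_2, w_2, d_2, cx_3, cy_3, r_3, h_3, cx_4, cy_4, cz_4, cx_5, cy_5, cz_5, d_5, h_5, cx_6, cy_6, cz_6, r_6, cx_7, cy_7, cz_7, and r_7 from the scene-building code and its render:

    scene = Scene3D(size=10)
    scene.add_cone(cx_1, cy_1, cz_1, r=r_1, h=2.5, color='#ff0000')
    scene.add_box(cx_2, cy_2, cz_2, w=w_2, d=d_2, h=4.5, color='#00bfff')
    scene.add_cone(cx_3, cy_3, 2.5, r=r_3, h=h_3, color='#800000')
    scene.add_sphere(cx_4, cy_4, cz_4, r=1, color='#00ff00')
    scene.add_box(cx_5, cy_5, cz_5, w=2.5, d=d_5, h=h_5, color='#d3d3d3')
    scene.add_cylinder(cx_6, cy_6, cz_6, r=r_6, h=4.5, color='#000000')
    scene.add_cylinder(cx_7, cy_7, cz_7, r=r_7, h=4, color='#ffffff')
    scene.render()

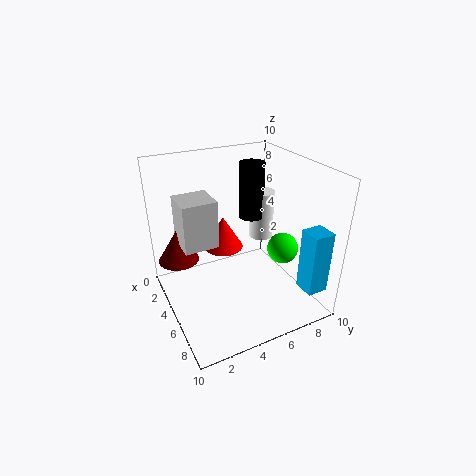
cx_1 = 2.5, cy_1 = 5, cz_1 = 3, r_1 = 1.5, cx_2 = 7.5, cy_2 = 8.5, cz_2 = 1.5, w_2 = 1.5, d_2 = 1.5, cx_3 = 2, cy_3 = 1.5, r_3 = 1.5, h_3 = 2.5, cx_4 = 7.5, cy_4 = 7, cz_4 = 5, cx_5 = 1.5, cy_5 = 1.5, cz_5 = 4, d_5 = 2.5, h_5 = 3.5, cx_6 = 1.5, cy_6 = 8, cz_6 = 4.5, r_6 = 1, cx_7 = 1.5, cy_7 = 9, cz_7 = 2.5, r_7 = 1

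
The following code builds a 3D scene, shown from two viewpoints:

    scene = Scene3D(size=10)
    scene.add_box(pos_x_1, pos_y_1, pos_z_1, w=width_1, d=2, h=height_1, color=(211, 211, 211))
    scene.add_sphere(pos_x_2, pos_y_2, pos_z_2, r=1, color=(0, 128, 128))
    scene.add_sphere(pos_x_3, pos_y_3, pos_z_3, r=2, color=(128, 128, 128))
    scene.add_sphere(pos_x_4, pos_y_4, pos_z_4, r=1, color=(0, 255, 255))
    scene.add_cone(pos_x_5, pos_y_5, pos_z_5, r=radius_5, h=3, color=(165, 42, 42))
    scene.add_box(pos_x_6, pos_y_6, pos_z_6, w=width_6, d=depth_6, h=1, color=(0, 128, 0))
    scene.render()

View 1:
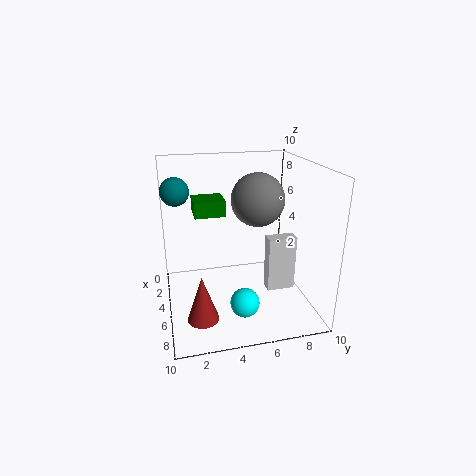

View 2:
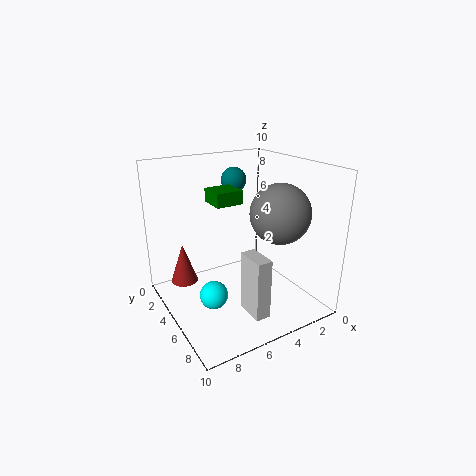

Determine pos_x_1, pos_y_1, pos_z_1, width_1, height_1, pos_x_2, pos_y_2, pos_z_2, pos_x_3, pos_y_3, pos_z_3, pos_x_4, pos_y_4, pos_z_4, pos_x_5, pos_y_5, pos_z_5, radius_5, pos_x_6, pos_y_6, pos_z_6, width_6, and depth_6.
pos_x_1 = 5, pos_y_1 = 7, pos_z_1 = 1, width_1 = 1, height_1 = 4, pos_x_2 = 3, pos_y_2 = 1, pos_z_2 = 8, pos_x_3 = 3, pos_y_3 = 7, pos_z_3 = 7, pos_x_4 = 7, pos_y_4 = 5, pos_z_4 = 1, pos_x_5 = 8, pos_y_5 = 2, pos_z_5 = 1, radius_5 = 1, pos_x_6 = 4, pos_y_6 = 2, pos_z_6 = 7, width_6 = 2, depth_6 = 2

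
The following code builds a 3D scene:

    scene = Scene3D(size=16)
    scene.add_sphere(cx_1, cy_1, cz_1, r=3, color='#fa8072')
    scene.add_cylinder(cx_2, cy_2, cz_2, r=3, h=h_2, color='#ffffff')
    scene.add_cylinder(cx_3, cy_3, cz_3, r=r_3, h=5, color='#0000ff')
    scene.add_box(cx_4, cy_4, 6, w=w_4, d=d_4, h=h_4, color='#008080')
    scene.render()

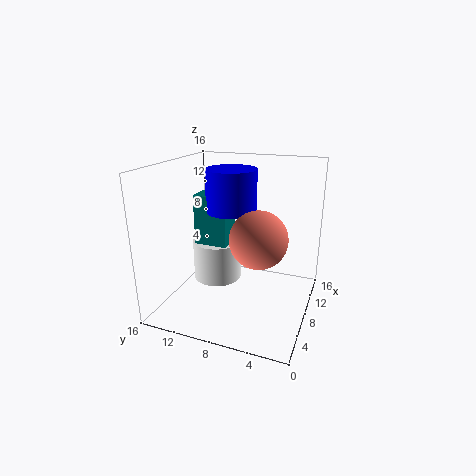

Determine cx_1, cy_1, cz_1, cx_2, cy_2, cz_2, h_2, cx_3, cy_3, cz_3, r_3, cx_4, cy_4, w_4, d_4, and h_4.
cx_1 = 6; cy_1 = 5; cz_1 = 9; cx_2 = 11; cy_2 = 12; cz_2 = 1; h_2 = 5; cx_3 = 11; cy_3 = 10; cz_3 = 10; r_3 = 3; cx_4 = 9; cy_4 = 10; w_4 = 3; d_4 = 4; h_4 = 6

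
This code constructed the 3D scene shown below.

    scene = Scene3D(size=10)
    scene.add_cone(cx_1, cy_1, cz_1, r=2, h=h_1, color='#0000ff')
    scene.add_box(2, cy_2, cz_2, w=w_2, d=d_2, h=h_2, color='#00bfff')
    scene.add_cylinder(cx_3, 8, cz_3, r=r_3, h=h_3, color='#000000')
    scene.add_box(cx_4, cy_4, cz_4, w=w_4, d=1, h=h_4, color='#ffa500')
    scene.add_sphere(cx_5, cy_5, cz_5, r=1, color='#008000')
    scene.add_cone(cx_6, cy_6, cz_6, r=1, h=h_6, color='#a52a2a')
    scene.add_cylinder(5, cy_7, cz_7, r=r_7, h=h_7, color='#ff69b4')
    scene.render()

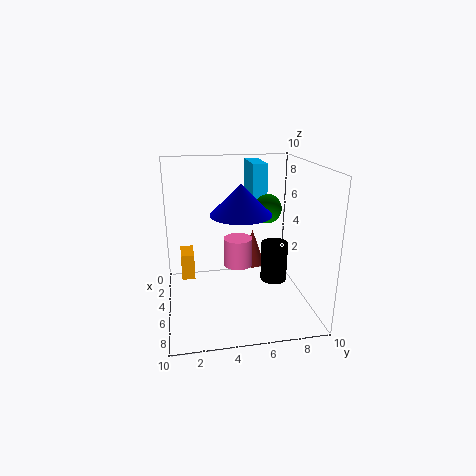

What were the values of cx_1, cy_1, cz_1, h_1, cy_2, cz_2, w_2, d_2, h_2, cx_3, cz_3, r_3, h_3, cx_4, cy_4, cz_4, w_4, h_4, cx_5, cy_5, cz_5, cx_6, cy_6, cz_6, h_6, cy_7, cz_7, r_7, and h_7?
cx_1 = 6
cy_1 = 5
cz_1 = 7
h_1 = 2
cy_2 = 6
cz_2 = 7
w_2 = 3
d_2 = 1
h_2 = 3
cx_3 = 4
cz_3 = 1
r_3 = 1
h_3 = 3
cx_4 = 1
cy_4 = 1
cz_4 = 1
w_4 = 2
h_4 = 2
cx_5 = 5
cy_5 = 7
cz_5 = 7
cx_6 = 1
cy_6 = 7
cz_6 = 1
h_6 = 3
cy_7 = 5
cz_7 = 3
r_7 = 1
h_7 = 2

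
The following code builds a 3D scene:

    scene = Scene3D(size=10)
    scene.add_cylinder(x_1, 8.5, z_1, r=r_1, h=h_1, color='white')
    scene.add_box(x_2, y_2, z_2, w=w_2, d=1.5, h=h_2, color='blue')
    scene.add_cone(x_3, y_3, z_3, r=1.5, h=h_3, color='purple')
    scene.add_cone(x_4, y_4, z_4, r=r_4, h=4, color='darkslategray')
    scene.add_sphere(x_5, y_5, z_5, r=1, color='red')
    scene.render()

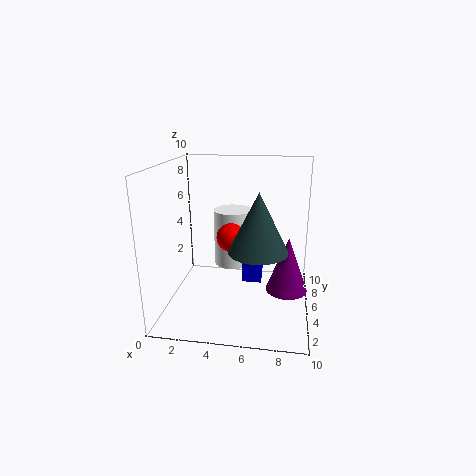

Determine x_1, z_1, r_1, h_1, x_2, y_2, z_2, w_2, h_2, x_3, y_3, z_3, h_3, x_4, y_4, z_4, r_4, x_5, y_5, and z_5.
x_1 = 4; z_1 = 1.5; r_1 = 1.5; h_1 = 4.5; x_2 = 5; y_2 = 7; z_2 = 0.5; w_2 = 1.5; h_2 = 3.5; x_3 = 8.5; y_3 = 5.5; z_3 = 1; h_3 = 4; x_4 = 6.5; y_4 = 4; z_4 = 4.5; r_4 = 2; x_5 = 4.5; y_5 = 5; z_5 = 5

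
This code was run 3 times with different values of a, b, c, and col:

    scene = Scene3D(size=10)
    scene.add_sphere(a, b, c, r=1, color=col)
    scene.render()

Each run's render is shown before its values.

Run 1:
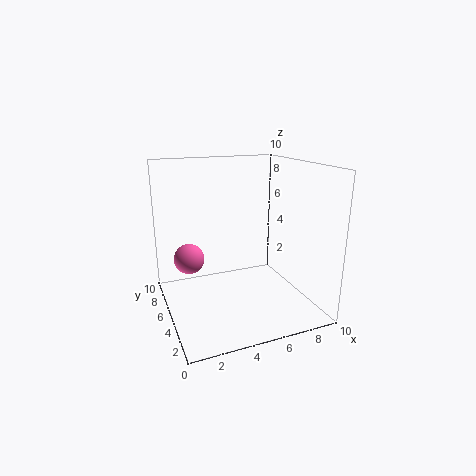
a = 1.5
b = 5
c = 4
col = 'hotpink'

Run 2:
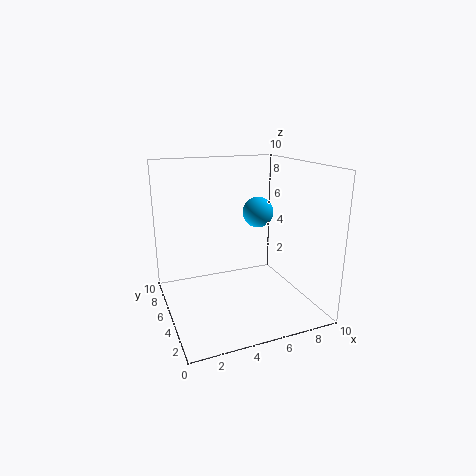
a = 6
b = 4
c = 7
col = 'deepskyblue'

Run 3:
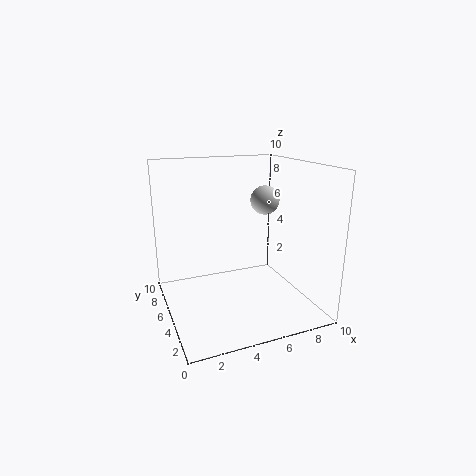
a = 7
b = 5
c = 7.5
col = 'lightgray'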